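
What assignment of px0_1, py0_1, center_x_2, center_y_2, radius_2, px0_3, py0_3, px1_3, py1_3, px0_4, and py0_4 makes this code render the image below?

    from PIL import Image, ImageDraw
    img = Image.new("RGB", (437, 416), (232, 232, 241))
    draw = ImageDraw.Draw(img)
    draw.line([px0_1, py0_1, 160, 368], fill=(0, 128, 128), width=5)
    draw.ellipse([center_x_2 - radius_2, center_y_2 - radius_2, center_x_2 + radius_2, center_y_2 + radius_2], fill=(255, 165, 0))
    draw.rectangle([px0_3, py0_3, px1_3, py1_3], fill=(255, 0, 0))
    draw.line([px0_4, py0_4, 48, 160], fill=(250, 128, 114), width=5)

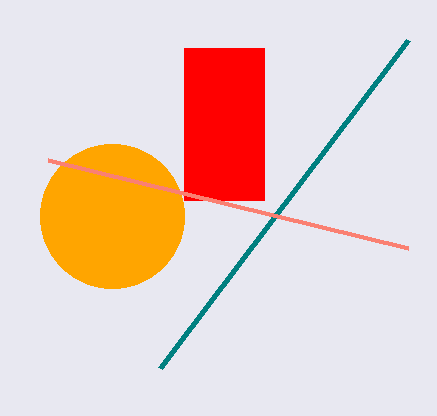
px0_1 = 408
py0_1 = 40
center_x_2 = 112
center_y_2 = 216
radius_2 = 72
px0_3 = 184
py0_3 = 48
px1_3 = 264
py1_3 = 200
px0_4 = 408
py0_4 = 248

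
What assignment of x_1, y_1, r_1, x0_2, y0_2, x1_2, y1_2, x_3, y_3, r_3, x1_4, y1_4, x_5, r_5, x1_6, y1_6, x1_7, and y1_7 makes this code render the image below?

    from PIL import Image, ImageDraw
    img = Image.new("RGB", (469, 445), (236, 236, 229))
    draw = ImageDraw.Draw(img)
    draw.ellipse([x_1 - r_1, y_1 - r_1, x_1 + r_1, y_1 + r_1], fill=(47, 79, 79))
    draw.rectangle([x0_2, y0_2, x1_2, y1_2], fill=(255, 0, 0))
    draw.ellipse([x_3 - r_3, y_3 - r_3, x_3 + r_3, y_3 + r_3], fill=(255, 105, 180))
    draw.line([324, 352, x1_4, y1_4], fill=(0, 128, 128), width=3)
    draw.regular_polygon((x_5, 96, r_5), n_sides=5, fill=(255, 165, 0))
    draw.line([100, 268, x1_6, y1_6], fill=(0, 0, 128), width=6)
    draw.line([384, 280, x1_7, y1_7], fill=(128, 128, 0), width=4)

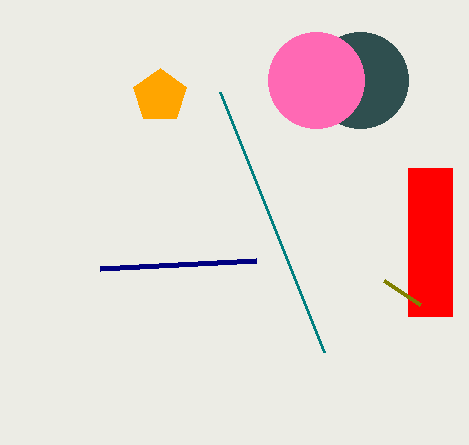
x_1 = 360, y_1 = 80, r_1 = 48, x0_2 = 408, y0_2 = 168, x1_2 = 452, y1_2 = 316, x_3 = 316, y_3 = 80, r_3 = 48, x1_4 = 220, y1_4 = 92, x_5 = 160, r_5 = 28, x1_6 = 256, y1_6 = 260, x1_7 = 420, y1_7 = 304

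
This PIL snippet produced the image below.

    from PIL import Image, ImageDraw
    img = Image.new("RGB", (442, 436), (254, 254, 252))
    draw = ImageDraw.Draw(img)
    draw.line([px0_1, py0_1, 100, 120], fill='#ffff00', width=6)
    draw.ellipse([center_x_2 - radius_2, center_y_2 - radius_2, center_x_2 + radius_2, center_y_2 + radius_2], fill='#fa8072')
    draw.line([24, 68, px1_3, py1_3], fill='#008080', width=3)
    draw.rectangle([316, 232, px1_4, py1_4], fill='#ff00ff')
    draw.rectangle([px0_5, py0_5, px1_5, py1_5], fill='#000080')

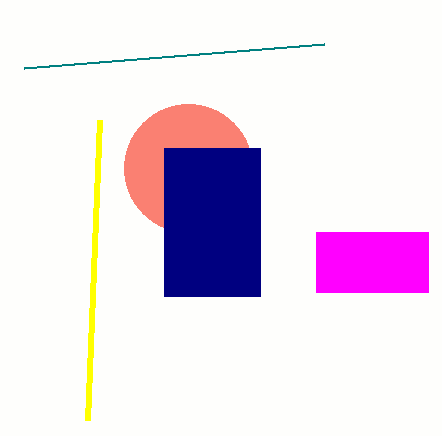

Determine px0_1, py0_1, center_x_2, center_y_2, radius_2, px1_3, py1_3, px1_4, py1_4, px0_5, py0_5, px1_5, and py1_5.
px0_1 = 88, py0_1 = 420, center_x_2 = 188, center_y_2 = 168, radius_2 = 64, px1_3 = 324, py1_3 = 44, px1_4 = 428, py1_4 = 292, px0_5 = 164, py0_5 = 148, px1_5 = 260, py1_5 = 296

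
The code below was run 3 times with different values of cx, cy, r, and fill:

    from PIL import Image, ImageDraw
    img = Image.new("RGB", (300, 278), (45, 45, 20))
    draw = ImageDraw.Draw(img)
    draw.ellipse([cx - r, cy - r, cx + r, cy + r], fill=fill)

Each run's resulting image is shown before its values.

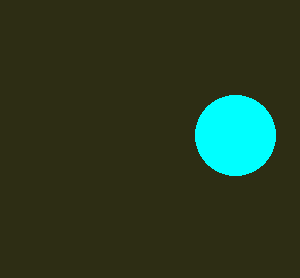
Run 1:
cx = 235, cy = 135, r = 40, fill = 'cyan'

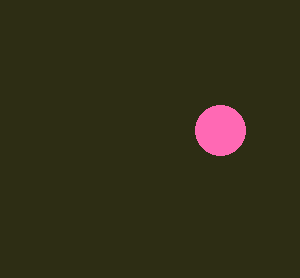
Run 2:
cx = 220; cy = 130; r = 25; fill = 'hotpink'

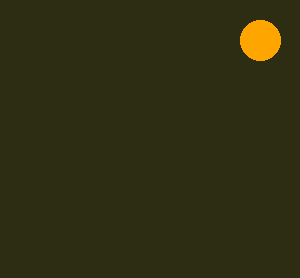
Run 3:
cx = 260
cy = 40
r = 20
fill = 'orange'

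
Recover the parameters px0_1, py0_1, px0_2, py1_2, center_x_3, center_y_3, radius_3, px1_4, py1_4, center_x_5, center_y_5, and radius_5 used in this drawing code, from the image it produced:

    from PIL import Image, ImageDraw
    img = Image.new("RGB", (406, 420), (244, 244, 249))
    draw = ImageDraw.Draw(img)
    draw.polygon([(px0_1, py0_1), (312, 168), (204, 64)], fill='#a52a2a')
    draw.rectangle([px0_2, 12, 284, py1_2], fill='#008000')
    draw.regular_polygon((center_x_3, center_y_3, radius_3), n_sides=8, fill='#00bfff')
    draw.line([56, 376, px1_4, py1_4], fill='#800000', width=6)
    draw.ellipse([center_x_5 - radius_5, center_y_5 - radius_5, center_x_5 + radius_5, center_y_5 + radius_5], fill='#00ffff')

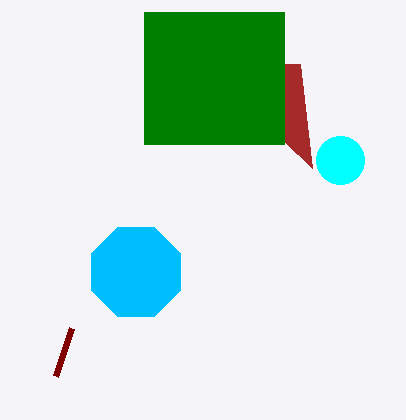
px0_1 = 300
py0_1 = 64
px0_2 = 144
py1_2 = 144
center_x_3 = 136
center_y_3 = 272
radius_3 = 48
px1_4 = 72
py1_4 = 328
center_x_5 = 340
center_y_5 = 160
radius_5 = 24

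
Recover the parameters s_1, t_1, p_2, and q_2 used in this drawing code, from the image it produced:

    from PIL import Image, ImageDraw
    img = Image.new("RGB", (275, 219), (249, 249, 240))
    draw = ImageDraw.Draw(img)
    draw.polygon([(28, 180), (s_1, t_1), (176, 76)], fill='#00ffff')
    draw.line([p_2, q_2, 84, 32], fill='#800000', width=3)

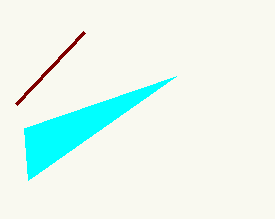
s_1 = 24; t_1 = 128; p_2 = 16; q_2 = 104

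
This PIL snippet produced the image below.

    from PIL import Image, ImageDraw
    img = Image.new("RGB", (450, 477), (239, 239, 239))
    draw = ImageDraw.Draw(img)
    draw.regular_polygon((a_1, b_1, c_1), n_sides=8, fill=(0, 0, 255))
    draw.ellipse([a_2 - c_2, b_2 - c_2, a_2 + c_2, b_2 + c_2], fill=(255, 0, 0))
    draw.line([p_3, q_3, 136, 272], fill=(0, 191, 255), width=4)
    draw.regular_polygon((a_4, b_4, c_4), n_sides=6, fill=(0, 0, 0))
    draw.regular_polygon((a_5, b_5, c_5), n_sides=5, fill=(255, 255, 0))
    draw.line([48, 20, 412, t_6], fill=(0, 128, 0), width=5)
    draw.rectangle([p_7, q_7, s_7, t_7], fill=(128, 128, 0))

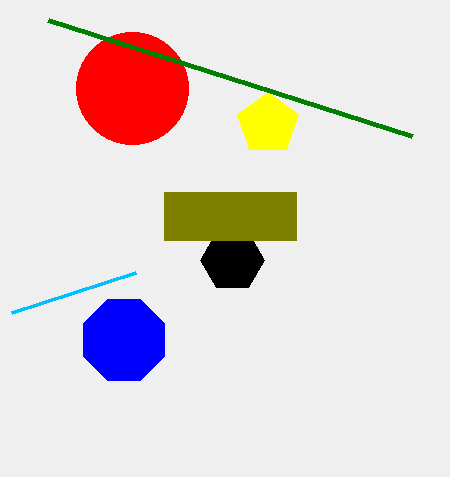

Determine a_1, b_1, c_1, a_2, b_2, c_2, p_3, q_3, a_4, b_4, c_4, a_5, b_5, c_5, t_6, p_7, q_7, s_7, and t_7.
a_1 = 124; b_1 = 340; c_1 = 44; a_2 = 132; b_2 = 88; c_2 = 56; p_3 = 12; q_3 = 312; a_4 = 232; b_4 = 260; c_4 = 32; a_5 = 268; b_5 = 124; c_5 = 32; t_6 = 136; p_7 = 164; q_7 = 192; s_7 = 296; t_7 = 240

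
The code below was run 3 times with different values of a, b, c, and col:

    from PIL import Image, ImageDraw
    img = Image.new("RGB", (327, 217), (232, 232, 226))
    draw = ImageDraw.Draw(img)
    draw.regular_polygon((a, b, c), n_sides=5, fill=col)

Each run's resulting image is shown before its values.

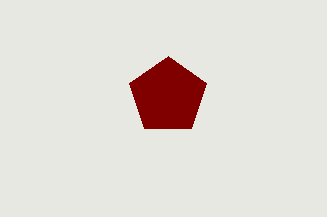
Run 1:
a = 168
b = 96
c = 40
col = 'maroon'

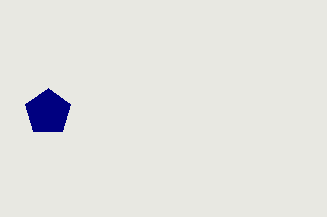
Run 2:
a = 48
b = 112
c = 24
col = 'navy'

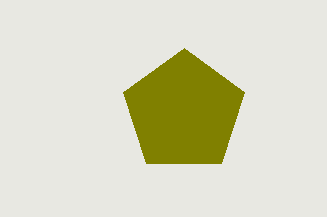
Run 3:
a = 184, b = 112, c = 64, col = 'olive'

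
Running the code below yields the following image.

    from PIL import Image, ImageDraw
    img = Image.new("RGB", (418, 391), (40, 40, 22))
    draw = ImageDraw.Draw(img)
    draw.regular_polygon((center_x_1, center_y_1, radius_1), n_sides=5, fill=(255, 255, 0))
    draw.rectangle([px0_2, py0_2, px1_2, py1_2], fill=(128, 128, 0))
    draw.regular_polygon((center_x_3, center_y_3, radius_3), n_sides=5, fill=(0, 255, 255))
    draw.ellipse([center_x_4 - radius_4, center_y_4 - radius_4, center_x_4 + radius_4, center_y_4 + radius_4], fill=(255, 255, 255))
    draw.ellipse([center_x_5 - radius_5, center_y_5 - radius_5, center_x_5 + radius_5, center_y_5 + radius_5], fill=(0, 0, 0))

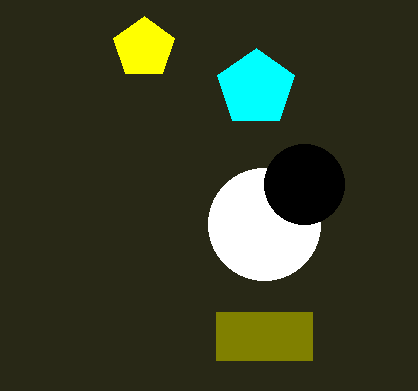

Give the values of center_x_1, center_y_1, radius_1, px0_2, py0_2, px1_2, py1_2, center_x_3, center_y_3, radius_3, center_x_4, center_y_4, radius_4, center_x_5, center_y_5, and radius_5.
center_x_1 = 144, center_y_1 = 48, radius_1 = 32, px0_2 = 216, py0_2 = 312, px1_2 = 312, py1_2 = 360, center_x_3 = 256, center_y_3 = 88, radius_3 = 40, center_x_4 = 264, center_y_4 = 224, radius_4 = 56, center_x_5 = 304, center_y_5 = 184, radius_5 = 40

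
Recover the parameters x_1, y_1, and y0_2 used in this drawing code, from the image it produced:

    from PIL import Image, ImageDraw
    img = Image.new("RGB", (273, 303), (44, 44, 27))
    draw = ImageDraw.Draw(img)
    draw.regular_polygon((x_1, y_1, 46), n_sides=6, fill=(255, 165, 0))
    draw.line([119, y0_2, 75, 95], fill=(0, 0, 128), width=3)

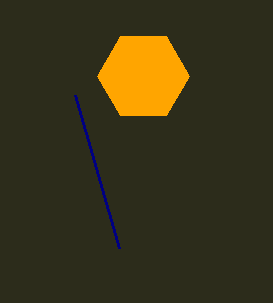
x_1 = 143; y_1 = 76; y0_2 = 248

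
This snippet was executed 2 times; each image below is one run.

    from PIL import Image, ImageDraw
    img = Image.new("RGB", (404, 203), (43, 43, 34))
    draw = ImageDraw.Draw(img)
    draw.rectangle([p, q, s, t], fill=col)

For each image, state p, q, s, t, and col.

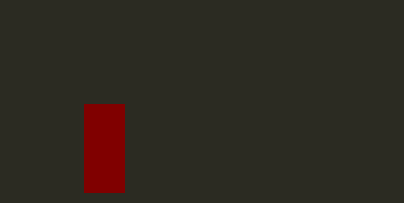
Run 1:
p = 84, q = 104, s = 124, t = 192, col = 'maroon'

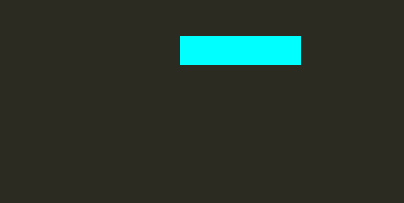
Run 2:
p = 180; q = 36; s = 300; t = 64; col = 'cyan'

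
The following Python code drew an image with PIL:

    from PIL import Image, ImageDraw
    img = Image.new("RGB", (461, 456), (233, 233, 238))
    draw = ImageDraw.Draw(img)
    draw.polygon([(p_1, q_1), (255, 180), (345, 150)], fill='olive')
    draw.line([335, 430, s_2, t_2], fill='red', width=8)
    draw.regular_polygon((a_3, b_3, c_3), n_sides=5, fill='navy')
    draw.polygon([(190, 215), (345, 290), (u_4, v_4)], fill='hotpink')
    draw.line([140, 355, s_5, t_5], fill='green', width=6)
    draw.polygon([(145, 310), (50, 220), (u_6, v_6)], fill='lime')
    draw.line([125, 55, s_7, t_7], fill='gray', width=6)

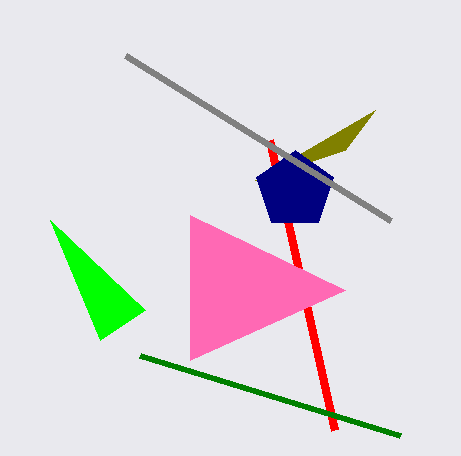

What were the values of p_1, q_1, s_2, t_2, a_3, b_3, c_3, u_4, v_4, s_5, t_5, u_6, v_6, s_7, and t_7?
p_1 = 375
q_1 = 110
s_2 = 270
t_2 = 140
a_3 = 295
b_3 = 190
c_3 = 40
u_4 = 190
v_4 = 360
s_5 = 400
t_5 = 435
u_6 = 100
v_6 = 340
s_7 = 390
t_7 = 220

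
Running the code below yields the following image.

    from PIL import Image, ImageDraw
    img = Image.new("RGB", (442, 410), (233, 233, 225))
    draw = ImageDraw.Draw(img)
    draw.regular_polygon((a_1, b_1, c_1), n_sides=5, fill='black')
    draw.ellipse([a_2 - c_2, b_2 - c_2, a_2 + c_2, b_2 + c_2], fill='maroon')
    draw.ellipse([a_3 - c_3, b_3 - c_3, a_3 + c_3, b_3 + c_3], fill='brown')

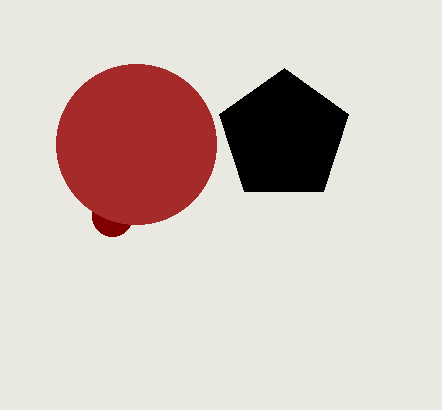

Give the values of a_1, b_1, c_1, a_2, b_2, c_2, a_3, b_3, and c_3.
a_1 = 284; b_1 = 136; c_1 = 68; a_2 = 112; b_2 = 216; c_2 = 20; a_3 = 136; b_3 = 144; c_3 = 80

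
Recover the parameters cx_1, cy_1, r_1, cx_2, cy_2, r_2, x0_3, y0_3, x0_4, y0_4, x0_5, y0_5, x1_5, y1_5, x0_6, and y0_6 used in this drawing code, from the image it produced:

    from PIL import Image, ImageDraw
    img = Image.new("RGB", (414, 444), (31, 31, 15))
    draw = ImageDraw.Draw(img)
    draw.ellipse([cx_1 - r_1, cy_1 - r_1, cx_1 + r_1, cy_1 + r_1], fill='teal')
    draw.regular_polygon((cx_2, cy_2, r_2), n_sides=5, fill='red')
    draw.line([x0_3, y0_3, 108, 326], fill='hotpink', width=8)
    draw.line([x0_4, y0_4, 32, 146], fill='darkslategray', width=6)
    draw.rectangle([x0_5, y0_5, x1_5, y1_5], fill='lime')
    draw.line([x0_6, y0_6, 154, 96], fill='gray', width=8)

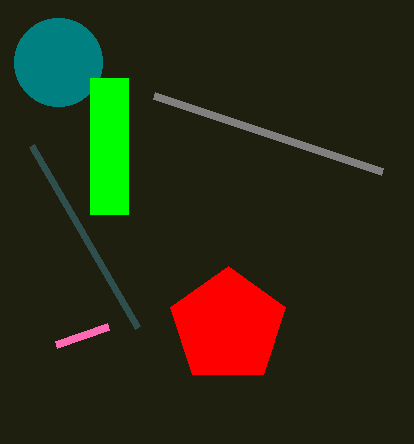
cx_1 = 58; cy_1 = 62; r_1 = 44; cx_2 = 228; cy_2 = 326; r_2 = 60; x0_3 = 56; y0_3 = 344; x0_4 = 138; y0_4 = 328; x0_5 = 90; y0_5 = 78; x1_5 = 128; y1_5 = 214; x0_6 = 382; y0_6 = 172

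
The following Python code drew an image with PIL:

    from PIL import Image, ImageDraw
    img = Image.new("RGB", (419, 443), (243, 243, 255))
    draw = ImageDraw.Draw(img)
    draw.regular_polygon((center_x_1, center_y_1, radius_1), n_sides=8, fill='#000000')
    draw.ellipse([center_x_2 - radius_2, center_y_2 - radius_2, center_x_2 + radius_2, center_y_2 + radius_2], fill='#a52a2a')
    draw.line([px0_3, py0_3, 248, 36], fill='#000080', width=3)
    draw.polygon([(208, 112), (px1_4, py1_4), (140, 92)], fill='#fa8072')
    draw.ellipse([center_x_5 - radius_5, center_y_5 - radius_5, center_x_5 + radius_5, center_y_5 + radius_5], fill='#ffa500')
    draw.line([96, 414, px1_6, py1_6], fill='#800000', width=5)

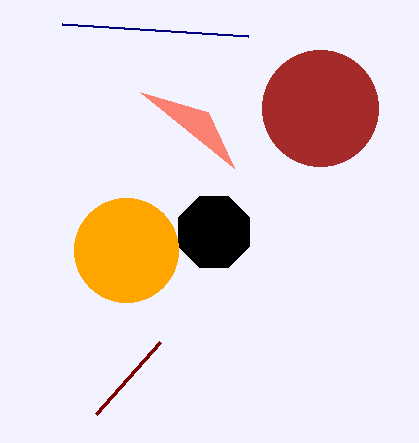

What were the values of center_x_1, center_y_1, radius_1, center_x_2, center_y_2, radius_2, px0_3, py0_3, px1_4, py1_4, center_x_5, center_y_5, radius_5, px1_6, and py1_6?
center_x_1 = 214
center_y_1 = 232
radius_1 = 38
center_x_2 = 320
center_y_2 = 108
radius_2 = 58
px0_3 = 62
py0_3 = 24
px1_4 = 234
py1_4 = 168
center_x_5 = 126
center_y_5 = 250
radius_5 = 52
px1_6 = 160
py1_6 = 342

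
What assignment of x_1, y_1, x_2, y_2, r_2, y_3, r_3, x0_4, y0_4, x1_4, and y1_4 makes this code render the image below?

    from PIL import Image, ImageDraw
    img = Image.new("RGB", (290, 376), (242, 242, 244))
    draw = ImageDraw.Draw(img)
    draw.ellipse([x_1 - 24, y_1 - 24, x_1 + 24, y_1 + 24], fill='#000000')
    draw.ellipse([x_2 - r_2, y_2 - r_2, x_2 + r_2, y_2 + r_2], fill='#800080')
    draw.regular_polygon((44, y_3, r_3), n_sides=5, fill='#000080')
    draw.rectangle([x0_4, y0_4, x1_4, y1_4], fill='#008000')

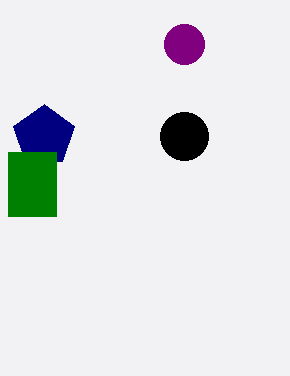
x_1 = 184, y_1 = 136, x_2 = 184, y_2 = 44, r_2 = 20, y_3 = 136, r_3 = 32, x0_4 = 8, y0_4 = 152, x1_4 = 56, y1_4 = 216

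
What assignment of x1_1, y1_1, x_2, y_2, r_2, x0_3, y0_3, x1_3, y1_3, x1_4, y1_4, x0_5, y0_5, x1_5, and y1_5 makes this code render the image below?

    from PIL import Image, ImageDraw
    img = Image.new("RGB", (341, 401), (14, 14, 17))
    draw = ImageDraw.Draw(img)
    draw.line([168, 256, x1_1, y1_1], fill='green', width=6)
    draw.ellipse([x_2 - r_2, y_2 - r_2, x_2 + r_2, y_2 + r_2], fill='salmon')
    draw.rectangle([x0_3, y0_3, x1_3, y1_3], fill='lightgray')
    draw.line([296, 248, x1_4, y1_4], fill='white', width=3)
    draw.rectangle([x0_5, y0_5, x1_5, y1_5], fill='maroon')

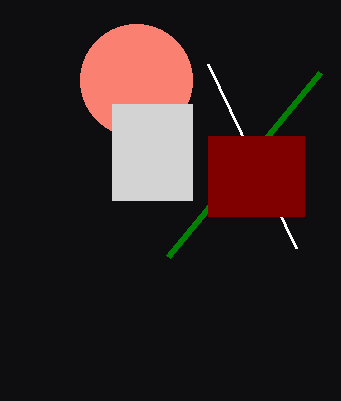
x1_1 = 320; y1_1 = 72; x_2 = 136; y_2 = 80; r_2 = 56; x0_3 = 112; y0_3 = 104; x1_3 = 192; y1_3 = 200; x1_4 = 208; y1_4 = 64; x0_5 = 208; y0_5 = 136; x1_5 = 304; y1_5 = 216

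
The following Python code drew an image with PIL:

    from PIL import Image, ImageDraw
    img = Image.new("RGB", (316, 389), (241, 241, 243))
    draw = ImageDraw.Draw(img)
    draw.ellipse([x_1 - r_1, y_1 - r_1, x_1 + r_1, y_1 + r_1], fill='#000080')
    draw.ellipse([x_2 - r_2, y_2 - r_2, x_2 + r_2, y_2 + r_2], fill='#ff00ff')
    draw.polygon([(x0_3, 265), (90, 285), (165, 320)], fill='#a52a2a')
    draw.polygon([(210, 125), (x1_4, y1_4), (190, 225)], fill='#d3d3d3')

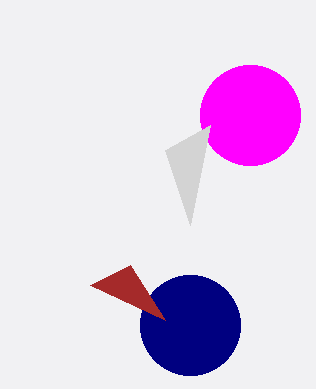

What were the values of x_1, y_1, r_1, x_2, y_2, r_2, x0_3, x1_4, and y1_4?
x_1 = 190
y_1 = 325
r_1 = 50
x_2 = 250
y_2 = 115
r_2 = 50
x0_3 = 130
x1_4 = 165
y1_4 = 150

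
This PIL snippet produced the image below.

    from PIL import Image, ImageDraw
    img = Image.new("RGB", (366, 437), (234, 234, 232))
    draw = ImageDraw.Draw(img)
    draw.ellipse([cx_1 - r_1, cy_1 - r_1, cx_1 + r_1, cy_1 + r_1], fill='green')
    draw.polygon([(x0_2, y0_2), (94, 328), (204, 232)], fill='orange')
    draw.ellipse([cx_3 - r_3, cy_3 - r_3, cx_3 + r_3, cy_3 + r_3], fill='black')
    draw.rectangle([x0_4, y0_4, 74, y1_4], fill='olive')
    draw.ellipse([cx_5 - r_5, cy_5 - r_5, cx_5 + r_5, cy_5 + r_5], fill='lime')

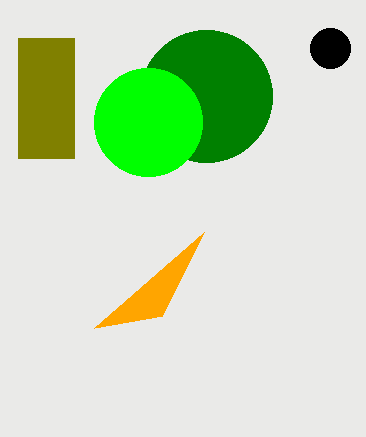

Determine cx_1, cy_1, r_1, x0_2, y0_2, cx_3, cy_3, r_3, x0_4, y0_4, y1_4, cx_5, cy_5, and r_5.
cx_1 = 206
cy_1 = 96
r_1 = 66
x0_2 = 162
y0_2 = 316
cx_3 = 330
cy_3 = 48
r_3 = 20
x0_4 = 18
y0_4 = 38
y1_4 = 158
cx_5 = 148
cy_5 = 122
r_5 = 54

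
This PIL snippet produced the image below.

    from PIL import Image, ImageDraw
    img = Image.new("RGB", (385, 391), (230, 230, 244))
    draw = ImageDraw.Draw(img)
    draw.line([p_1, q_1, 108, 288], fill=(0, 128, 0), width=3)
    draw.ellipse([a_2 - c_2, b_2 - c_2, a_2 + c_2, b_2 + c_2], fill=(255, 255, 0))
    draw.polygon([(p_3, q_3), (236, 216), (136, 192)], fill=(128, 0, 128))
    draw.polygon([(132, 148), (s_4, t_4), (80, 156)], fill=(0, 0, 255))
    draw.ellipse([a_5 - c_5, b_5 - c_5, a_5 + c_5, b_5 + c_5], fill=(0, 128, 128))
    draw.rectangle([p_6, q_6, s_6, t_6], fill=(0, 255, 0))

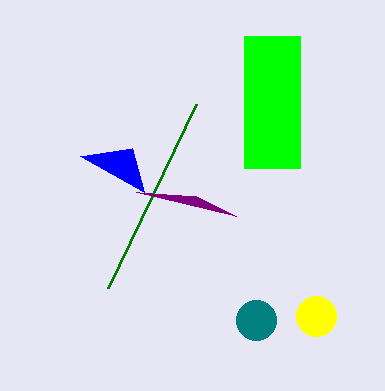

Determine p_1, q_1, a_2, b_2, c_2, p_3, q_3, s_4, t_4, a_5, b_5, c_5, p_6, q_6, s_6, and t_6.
p_1 = 196, q_1 = 104, a_2 = 316, b_2 = 316, c_2 = 20, p_3 = 196, q_3 = 196, s_4 = 144, t_4 = 192, a_5 = 256, b_5 = 320, c_5 = 20, p_6 = 244, q_6 = 36, s_6 = 300, t_6 = 168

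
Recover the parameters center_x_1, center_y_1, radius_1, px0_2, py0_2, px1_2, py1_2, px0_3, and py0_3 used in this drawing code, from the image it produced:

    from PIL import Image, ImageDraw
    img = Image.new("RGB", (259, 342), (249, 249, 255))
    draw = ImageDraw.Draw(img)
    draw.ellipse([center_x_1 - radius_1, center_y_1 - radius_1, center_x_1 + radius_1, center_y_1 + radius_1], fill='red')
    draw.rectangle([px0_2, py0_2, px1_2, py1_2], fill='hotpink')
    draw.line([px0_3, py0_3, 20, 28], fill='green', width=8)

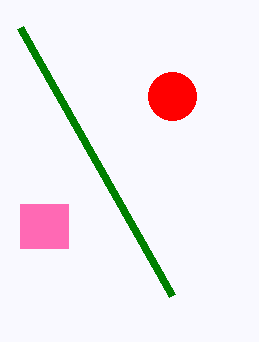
center_x_1 = 172; center_y_1 = 96; radius_1 = 24; px0_2 = 20; py0_2 = 204; px1_2 = 68; py1_2 = 248; px0_3 = 172; py0_3 = 296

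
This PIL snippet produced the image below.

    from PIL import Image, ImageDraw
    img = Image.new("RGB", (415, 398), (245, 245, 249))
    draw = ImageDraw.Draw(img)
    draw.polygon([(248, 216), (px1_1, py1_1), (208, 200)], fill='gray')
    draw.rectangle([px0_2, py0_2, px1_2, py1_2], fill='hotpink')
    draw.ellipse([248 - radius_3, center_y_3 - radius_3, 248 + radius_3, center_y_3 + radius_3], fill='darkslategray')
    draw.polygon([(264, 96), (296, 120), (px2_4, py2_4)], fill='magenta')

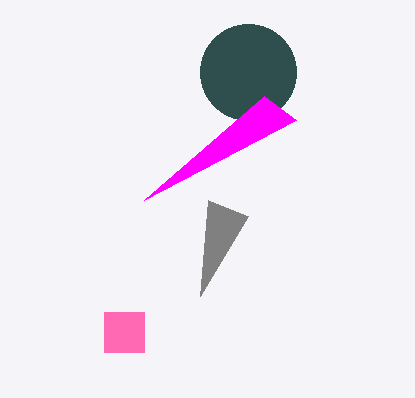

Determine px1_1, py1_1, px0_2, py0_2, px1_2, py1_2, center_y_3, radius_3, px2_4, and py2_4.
px1_1 = 200
py1_1 = 296
px0_2 = 104
py0_2 = 312
px1_2 = 144
py1_2 = 352
center_y_3 = 72
radius_3 = 48
px2_4 = 144
py2_4 = 200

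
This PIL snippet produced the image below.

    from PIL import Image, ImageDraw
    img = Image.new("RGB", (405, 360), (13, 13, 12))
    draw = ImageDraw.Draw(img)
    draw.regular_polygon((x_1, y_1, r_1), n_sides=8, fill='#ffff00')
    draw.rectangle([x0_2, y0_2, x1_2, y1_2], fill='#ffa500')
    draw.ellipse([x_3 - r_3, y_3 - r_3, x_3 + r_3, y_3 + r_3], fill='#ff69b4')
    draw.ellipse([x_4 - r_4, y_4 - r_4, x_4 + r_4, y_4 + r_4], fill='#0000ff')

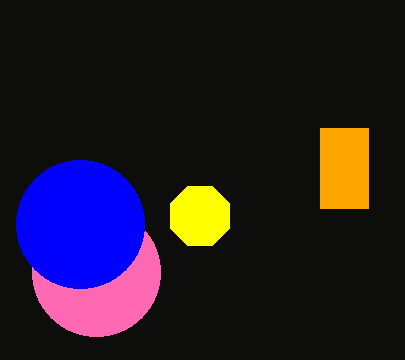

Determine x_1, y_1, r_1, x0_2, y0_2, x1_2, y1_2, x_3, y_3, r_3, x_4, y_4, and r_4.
x_1 = 200
y_1 = 216
r_1 = 32
x0_2 = 320
y0_2 = 128
x1_2 = 368
y1_2 = 208
x_3 = 96
y_3 = 272
r_3 = 64
x_4 = 80
y_4 = 224
r_4 = 64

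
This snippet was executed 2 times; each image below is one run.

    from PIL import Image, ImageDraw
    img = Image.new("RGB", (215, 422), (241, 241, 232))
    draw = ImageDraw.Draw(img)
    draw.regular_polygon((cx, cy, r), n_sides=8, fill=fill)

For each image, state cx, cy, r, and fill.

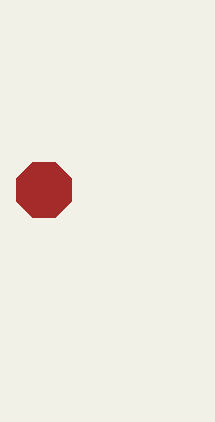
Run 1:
cx = 44, cy = 190, r = 30, fill = 'brown'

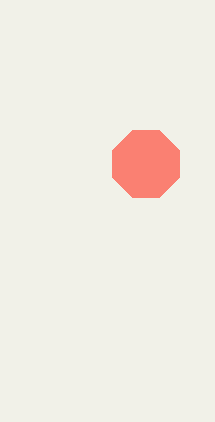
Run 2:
cx = 146
cy = 164
r = 36
fill = 'salmon'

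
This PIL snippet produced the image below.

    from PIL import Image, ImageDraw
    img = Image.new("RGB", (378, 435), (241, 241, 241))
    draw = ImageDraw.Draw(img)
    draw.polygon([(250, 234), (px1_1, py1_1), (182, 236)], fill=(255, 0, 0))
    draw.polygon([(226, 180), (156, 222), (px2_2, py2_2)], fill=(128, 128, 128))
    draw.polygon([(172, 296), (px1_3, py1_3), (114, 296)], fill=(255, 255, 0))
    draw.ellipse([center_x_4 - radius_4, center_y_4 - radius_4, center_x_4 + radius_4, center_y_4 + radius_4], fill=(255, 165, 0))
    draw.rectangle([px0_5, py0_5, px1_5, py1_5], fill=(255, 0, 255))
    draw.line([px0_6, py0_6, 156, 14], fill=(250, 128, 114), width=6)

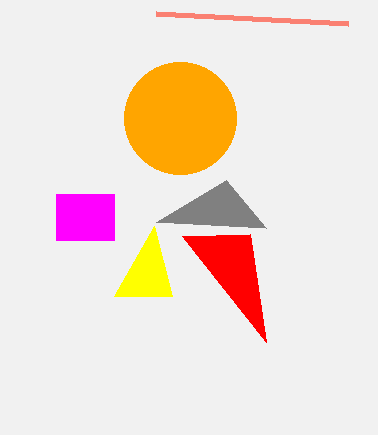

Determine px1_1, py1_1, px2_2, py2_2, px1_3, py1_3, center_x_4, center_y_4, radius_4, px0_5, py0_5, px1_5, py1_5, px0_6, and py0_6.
px1_1 = 266, py1_1 = 342, px2_2 = 266, py2_2 = 228, px1_3 = 154, py1_3 = 226, center_x_4 = 180, center_y_4 = 118, radius_4 = 56, px0_5 = 56, py0_5 = 194, px1_5 = 114, py1_5 = 240, px0_6 = 348, py0_6 = 24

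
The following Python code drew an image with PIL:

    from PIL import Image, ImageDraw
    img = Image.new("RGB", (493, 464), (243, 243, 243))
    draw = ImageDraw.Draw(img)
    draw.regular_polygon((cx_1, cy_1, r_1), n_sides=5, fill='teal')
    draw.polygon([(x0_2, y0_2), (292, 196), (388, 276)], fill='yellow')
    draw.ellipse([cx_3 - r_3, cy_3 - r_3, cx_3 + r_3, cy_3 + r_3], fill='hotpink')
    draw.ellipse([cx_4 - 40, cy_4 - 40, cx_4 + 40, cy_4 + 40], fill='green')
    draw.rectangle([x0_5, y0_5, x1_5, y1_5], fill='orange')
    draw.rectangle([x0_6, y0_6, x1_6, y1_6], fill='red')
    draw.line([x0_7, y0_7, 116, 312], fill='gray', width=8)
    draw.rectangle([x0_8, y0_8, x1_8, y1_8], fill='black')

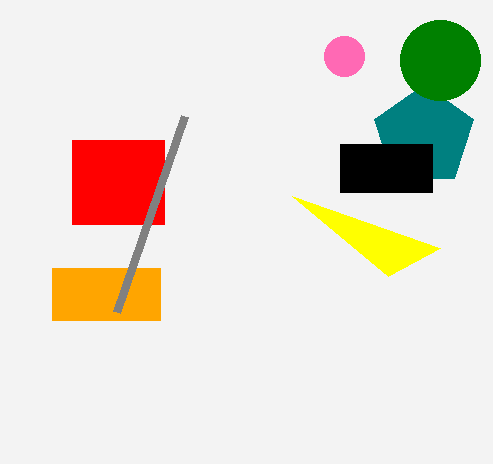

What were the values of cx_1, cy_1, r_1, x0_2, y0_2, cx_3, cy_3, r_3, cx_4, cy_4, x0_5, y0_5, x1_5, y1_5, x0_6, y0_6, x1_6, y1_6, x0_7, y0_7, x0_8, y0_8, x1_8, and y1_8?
cx_1 = 424; cy_1 = 136; r_1 = 52; x0_2 = 440; y0_2 = 248; cx_3 = 344; cy_3 = 56; r_3 = 20; cx_4 = 440; cy_4 = 60; x0_5 = 52; y0_5 = 268; x1_5 = 160; y1_5 = 320; x0_6 = 72; y0_6 = 140; x1_6 = 164; y1_6 = 224; x0_7 = 184; y0_7 = 116; x0_8 = 340; y0_8 = 144; x1_8 = 432; y1_8 = 192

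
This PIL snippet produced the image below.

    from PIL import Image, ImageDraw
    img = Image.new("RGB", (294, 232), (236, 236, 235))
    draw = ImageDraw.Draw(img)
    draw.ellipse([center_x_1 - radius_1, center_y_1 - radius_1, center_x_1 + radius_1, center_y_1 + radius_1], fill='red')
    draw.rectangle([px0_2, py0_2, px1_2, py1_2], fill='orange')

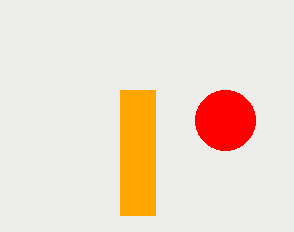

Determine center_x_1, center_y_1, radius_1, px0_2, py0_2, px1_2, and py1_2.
center_x_1 = 225
center_y_1 = 120
radius_1 = 30
px0_2 = 120
py0_2 = 90
px1_2 = 155
py1_2 = 215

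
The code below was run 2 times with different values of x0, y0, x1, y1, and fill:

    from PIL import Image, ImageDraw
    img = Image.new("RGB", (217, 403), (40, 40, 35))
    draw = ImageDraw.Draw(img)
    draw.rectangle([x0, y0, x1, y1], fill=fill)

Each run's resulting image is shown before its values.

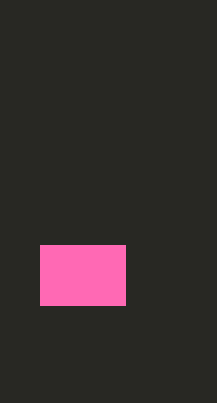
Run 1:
x0 = 40, y0 = 245, x1 = 125, y1 = 305, fill = 'hotpink'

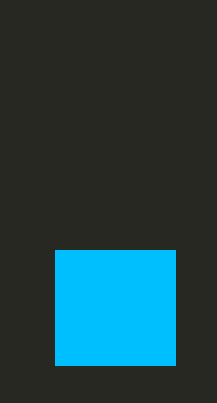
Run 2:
x0 = 55
y0 = 250
x1 = 175
y1 = 365
fill = 'deepskyblue'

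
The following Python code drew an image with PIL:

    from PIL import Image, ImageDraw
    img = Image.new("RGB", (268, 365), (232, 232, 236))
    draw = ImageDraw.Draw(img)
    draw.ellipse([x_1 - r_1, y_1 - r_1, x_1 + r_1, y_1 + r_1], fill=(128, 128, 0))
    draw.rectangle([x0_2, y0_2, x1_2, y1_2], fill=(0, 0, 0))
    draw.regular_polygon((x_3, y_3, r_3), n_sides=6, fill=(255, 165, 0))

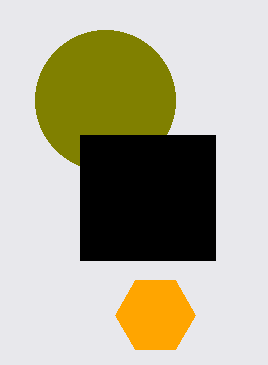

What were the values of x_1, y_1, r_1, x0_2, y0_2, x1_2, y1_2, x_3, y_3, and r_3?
x_1 = 105
y_1 = 100
r_1 = 70
x0_2 = 80
y0_2 = 135
x1_2 = 215
y1_2 = 260
x_3 = 155
y_3 = 315
r_3 = 40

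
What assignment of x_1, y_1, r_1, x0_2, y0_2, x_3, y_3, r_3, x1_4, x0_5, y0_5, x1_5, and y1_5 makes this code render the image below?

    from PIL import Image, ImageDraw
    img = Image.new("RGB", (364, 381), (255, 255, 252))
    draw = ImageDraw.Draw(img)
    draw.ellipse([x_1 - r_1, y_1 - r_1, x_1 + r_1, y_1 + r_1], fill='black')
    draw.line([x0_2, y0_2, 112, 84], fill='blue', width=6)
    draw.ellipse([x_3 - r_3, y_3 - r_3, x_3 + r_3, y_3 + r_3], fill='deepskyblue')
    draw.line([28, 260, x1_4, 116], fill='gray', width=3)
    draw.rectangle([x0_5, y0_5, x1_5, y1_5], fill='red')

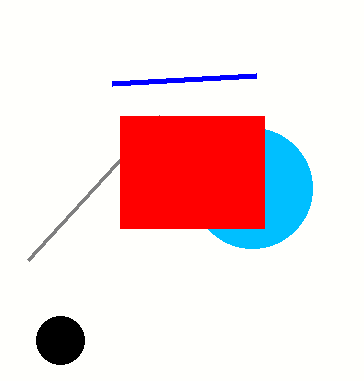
x_1 = 60, y_1 = 340, r_1 = 24, x0_2 = 256, y0_2 = 76, x_3 = 252, y_3 = 188, r_3 = 60, x1_4 = 160, x0_5 = 120, y0_5 = 116, x1_5 = 264, y1_5 = 228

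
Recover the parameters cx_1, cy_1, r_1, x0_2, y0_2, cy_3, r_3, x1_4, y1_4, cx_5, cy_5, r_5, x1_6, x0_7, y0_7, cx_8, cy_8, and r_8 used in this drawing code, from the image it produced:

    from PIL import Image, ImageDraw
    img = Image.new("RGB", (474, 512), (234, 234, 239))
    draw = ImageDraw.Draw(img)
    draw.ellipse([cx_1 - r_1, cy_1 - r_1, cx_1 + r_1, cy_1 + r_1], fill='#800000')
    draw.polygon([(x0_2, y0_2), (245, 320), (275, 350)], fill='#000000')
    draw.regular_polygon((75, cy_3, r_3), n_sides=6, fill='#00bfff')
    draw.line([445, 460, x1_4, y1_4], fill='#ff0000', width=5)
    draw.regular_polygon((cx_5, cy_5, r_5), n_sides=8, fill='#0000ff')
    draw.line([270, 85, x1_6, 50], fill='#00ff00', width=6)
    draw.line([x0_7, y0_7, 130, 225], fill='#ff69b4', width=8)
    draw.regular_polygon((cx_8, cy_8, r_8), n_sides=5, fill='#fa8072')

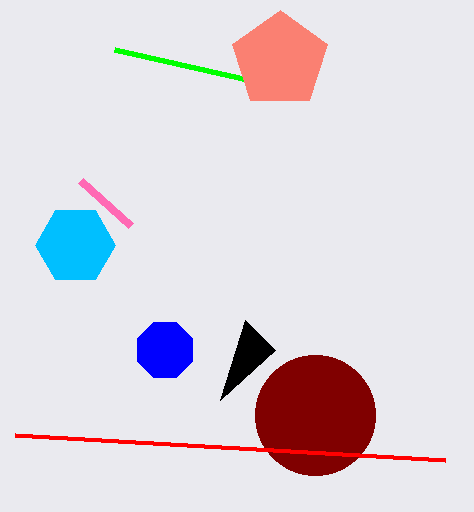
cx_1 = 315, cy_1 = 415, r_1 = 60, x0_2 = 220, y0_2 = 400, cy_3 = 245, r_3 = 40, x1_4 = 15, y1_4 = 435, cx_5 = 165, cy_5 = 350, r_5 = 30, x1_6 = 115, x0_7 = 80, y0_7 = 180, cx_8 = 280, cy_8 = 60, r_8 = 50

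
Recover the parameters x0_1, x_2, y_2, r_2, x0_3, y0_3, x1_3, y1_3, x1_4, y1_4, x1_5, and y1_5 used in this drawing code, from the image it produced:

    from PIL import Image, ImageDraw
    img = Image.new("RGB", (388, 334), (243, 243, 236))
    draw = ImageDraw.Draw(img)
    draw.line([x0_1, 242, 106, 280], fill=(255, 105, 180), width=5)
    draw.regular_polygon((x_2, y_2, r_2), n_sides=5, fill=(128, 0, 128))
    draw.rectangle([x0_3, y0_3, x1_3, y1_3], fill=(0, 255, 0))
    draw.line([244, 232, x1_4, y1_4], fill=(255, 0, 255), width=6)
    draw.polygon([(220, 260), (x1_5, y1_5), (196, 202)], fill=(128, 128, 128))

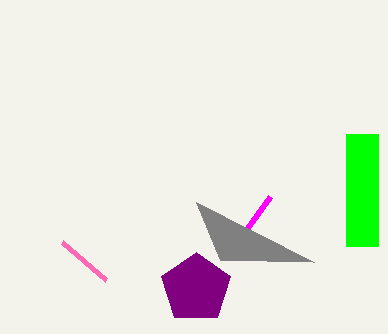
x0_1 = 62
x_2 = 196
y_2 = 288
r_2 = 36
x0_3 = 346
y0_3 = 134
x1_3 = 378
y1_3 = 246
x1_4 = 270
y1_4 = 196
x1_5 = 314
y1_5 = 262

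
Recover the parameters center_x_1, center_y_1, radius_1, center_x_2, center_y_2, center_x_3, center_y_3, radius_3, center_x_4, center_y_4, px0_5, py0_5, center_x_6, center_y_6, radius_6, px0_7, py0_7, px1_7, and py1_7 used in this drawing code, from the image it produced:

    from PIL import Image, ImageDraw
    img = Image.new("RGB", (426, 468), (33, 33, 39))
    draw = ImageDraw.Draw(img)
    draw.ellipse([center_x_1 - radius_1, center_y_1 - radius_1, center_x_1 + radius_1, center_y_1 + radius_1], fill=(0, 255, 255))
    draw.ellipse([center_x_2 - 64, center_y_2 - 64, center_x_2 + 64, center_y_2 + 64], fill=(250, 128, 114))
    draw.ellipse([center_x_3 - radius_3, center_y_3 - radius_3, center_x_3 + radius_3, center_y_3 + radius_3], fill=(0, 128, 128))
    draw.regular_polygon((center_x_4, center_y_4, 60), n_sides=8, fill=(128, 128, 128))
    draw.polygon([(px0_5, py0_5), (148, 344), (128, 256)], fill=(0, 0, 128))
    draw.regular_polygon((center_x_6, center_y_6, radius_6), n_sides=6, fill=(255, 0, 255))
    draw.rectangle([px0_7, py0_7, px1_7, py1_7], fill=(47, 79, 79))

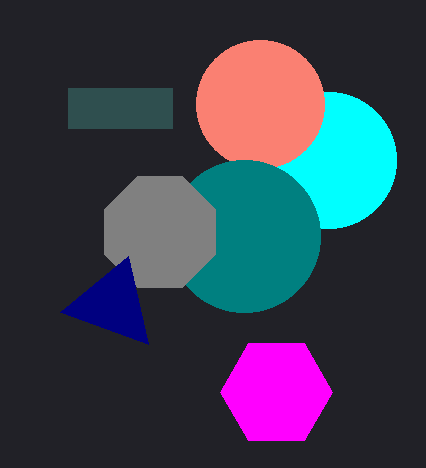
center_x_1 = 328
center_y_1 = 160
radius_1 = 68
center_x_2 = 260
center_y_2 = 104
center_x_3 = 244
center_y_3 = 236
radius_3 = 76
center_x_4 = 160
center_y_4 = 232
px0_5 = 60
py0_5 = 312
center_x_6 = 276
center_y_6 = 392
radius_6 = 56
px0_7 = 68
py0_7 = 88
px1_7 = 172
py1_7 = 128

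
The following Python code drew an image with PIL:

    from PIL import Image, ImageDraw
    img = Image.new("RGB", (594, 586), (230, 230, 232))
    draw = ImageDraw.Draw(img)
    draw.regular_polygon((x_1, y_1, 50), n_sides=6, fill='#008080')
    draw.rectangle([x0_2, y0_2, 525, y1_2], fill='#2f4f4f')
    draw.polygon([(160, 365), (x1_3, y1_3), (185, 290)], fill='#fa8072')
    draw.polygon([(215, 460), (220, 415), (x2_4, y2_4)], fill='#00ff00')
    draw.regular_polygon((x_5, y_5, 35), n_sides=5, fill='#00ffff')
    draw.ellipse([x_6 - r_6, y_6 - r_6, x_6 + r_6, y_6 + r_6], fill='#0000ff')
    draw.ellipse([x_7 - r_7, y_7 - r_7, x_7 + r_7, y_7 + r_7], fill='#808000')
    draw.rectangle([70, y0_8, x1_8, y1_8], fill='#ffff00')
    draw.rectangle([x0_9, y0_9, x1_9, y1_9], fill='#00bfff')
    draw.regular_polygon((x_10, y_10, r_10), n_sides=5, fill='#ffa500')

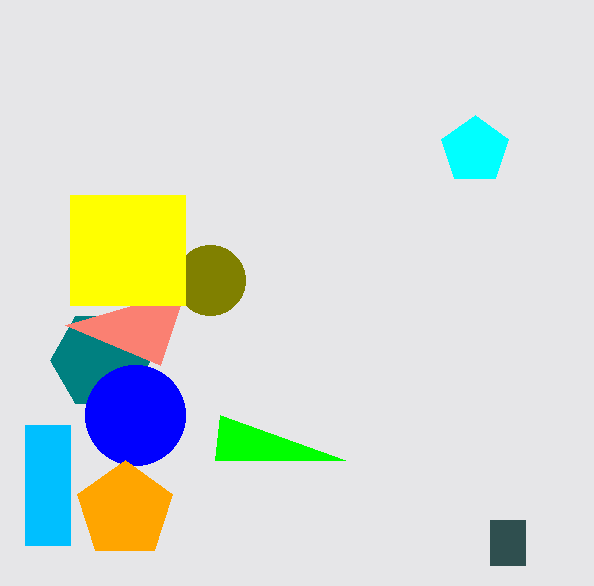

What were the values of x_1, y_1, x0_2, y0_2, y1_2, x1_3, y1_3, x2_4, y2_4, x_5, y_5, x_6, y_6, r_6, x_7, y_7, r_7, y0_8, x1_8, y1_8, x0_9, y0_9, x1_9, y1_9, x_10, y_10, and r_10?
x_1 = 100
y_1 = 360
x0_2 = 490
y0_2 = 520
y1_2 = 565
x1_3 = 65
y1_3 = 325
x2_4 = 345
y2_4 = 460
x_5 = 475
y_5 = 150
x_6 = 135
y_6 = 415
r_6 = 50
x_7 = 210
y_7 = 280
r_7 = 35
y0_8 = 195
x1_8 = 185
y1_8 = 305
x0_9 = 25
y0_9 = 425
x1_9 = 70
y1_9 = 545
x_10 = 125
y_10 = 510
r_10 = 50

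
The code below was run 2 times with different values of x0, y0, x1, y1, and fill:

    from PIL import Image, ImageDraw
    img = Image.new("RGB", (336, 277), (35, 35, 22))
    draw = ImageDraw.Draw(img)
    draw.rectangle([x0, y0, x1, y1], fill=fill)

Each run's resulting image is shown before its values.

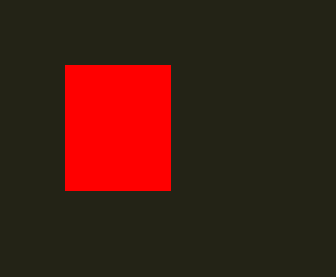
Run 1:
x0 = 65, y0 = 65, x1 = 170, y1 = 190, fill = 'red'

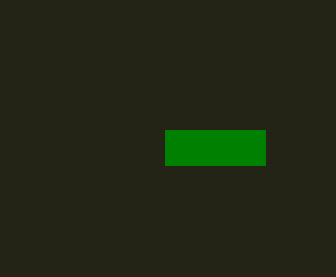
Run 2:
x0 = 165; y0 = 130; x1 = 265; y1 = 165; fill = 'green'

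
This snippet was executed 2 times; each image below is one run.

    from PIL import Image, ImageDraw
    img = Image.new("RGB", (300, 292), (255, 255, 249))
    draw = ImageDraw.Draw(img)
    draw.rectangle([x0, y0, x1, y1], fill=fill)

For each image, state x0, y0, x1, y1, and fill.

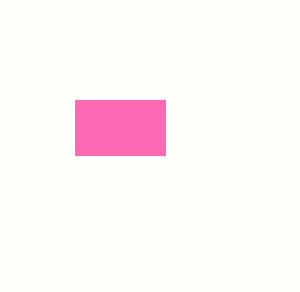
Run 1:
x0 = 75; y0 = 100; x1 = 165; y1 = 155; fill = 'hotpink'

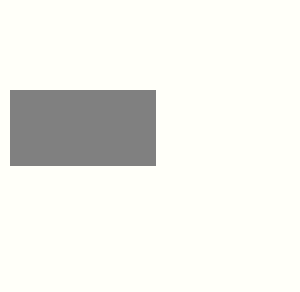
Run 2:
x0 = 10
y0 = 90
x1 = 155
y1 = 165
fill = 'gray'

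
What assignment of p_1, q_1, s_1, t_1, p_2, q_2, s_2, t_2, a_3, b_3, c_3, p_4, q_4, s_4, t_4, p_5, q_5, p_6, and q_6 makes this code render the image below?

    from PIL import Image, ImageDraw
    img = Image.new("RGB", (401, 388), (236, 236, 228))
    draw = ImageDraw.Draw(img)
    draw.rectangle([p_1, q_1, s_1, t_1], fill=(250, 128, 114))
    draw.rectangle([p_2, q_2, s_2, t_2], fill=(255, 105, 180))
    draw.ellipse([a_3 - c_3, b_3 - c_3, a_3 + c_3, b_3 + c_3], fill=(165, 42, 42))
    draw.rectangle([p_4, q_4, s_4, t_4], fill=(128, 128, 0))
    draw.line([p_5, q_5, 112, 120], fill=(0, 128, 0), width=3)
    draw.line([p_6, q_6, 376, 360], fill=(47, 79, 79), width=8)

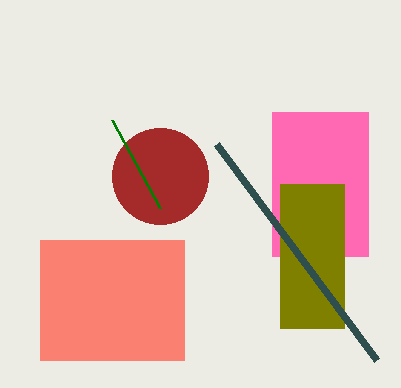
p_1 = 40; q_1 = 240; s_1 = 184; t_1 = 360; p_2 = 272; q_2 = 112; s_2 = 368; t_2 = 256; a_3 = 160; b_3 = 176; c_3 = 48; p_4 = 280; q_4 = 184; s_4 = 344; t_4 = 328; p_5 = 160; q_5 = 208; p_6 = 216; q_6 = 144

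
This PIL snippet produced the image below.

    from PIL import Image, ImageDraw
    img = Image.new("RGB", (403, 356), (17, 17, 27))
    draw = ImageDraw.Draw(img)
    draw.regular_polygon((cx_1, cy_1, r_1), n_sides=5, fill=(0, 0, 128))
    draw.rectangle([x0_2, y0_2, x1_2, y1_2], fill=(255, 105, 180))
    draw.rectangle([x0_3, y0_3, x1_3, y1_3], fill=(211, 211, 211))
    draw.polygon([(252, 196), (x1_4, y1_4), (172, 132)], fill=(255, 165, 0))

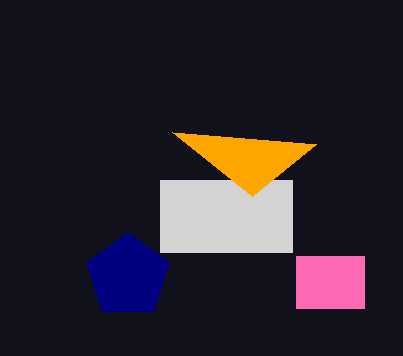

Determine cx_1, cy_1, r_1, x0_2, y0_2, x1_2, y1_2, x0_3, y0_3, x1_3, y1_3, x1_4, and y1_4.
cx_1 = 128; cy_1 = 276; r_1 = 44; x0_2 = 296; y0_2 = 256; x1_2 = 364; y1_2 = 308; x0_3 = 160; y0_3 = 180; x1_3 = 292; y1_3 = 252; x1_4 = 316; y1_4 = 144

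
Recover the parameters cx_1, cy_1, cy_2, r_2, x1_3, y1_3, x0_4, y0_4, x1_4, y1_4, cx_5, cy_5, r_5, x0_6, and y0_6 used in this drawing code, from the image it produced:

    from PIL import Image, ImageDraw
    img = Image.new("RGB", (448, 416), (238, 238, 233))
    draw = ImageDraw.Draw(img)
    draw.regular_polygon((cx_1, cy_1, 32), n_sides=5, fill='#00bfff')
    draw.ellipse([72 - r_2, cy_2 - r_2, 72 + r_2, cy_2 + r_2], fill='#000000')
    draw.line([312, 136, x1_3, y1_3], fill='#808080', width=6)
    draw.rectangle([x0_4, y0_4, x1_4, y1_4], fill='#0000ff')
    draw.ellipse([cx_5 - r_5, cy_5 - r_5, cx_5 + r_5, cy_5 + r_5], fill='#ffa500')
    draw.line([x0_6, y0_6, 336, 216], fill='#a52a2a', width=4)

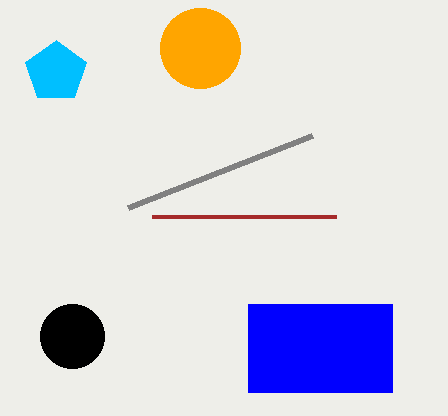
cx_1 = 56
cy_1 = 72
cy_2 = 336
r_2 = 32
x1_3 = 128
y1_3 = 208
x0_4 = 248
y0_4 = 304
x1_4 = 392
y1_4 = 392
cx_5 = 200
cy_5 = 48
r_5 = 40
x0_6 = 152
y0_6 = 216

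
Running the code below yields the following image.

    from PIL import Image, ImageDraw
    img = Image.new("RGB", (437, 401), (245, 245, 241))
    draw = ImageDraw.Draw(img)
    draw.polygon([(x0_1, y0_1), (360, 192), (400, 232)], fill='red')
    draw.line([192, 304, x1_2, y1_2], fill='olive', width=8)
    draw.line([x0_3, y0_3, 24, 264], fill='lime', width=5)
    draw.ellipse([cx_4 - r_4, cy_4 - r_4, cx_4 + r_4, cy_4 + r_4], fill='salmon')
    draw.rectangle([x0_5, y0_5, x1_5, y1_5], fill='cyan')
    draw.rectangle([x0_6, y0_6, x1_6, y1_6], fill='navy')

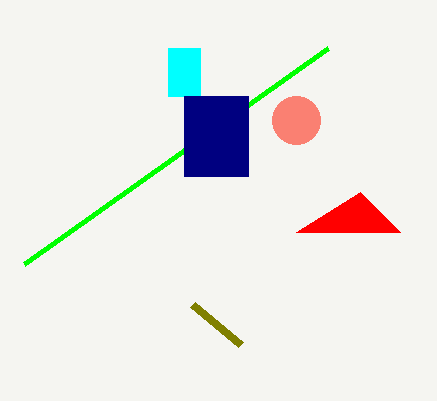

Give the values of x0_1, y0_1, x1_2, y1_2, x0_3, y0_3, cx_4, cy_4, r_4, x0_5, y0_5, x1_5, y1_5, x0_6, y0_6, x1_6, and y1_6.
x0_1 = 296, y0_1 = 232, x1_2 = 240, y1_2 = 344, x0_3 = 328, y0_3 = 48, cx_4 = 296, cy_4 = 120, r_4 = 24, x0_5 = 168, y0_5 = 48, x1_5 = 200, y1_5 = 96, x0_6 = 184, y0_6 = 96, x1_6 = 248, y1_6 = 176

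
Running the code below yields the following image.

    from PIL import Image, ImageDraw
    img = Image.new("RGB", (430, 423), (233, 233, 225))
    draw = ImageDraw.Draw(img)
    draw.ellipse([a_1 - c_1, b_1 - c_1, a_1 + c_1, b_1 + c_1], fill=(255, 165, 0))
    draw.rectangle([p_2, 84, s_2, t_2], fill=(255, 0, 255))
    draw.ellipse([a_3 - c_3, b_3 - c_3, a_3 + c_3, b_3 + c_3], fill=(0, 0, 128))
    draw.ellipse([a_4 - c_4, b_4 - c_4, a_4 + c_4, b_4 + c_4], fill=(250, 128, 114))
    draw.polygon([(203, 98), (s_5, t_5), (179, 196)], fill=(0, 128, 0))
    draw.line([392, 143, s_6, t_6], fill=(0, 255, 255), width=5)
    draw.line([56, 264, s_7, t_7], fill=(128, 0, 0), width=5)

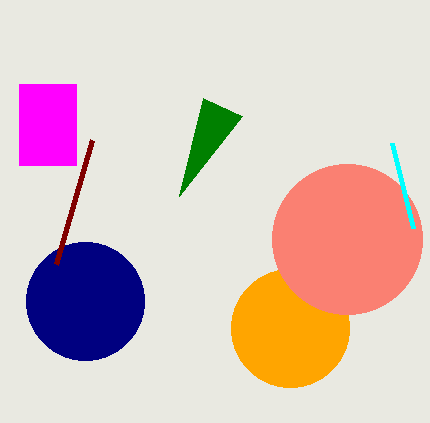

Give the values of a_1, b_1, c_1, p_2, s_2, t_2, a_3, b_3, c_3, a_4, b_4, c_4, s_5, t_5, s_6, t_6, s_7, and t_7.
a_1 = 290; b_1 = 328; c_1 = 59; p_2 = 19; s_2 = 76; t_2 = 165; a_3 = 85; b_3 = 301; c_3 = 59; a_4 = 347; b_4 = 239; c_4 = 75; s_5 = 242; t_5 = 116; s_6 = 413; t_6 = 228; s_7 = 92; t_7 = 140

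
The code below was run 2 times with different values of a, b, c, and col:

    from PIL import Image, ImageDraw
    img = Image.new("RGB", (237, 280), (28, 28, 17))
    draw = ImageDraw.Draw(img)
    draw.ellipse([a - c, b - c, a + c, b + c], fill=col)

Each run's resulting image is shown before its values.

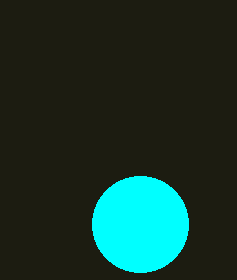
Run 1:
a = 140
b = 224
c = 48
col = 'cyan'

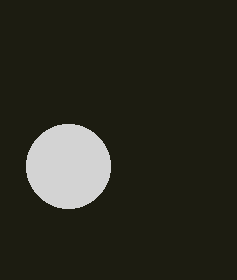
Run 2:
a = 68
b = 166
c = 42
col = 'lightgray'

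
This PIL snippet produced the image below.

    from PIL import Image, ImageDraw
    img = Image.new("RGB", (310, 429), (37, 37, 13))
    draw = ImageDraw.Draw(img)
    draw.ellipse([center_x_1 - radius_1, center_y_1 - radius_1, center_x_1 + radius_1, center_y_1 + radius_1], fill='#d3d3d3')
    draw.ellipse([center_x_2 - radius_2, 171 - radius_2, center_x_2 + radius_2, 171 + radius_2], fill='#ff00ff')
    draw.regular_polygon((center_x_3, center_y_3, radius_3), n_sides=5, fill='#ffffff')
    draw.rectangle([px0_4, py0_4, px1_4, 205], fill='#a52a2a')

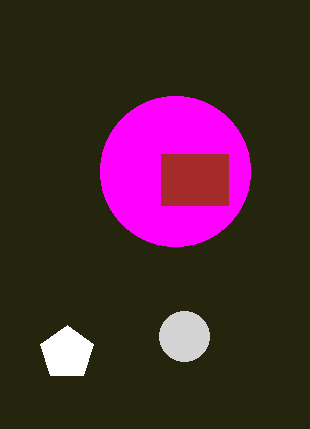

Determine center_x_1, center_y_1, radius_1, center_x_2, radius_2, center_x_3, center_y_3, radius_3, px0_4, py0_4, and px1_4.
center_x_1 = 184; center_y_1 = 336; radius_1 = 25; center_x_2 = 175; radius_2 = 75; center_x_3 = 67; center_y_3 = 353; radius_3 = 28; px0_4 = 161; py0_4 = 154; px1_4 = 228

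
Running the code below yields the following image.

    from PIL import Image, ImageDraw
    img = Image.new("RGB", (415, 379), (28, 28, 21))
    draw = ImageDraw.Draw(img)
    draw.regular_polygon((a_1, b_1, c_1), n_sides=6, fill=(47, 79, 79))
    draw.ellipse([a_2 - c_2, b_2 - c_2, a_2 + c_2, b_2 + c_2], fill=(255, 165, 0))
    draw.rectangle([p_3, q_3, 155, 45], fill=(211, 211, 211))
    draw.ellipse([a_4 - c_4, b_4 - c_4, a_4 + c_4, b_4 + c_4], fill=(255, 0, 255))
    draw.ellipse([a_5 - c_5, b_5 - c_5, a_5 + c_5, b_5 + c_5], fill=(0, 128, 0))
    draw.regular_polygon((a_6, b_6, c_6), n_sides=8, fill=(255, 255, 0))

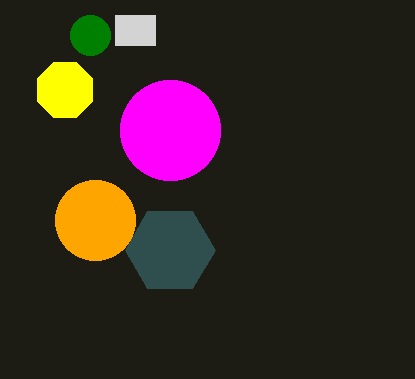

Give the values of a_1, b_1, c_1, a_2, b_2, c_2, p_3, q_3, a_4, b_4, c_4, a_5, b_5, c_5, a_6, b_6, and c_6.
a_1 = 170
b_1 = 250
c_1 = 45
a_2 = 95
b_2 = 220
c_2 = 40
p_3 = 115
q_3 = 15
a_4 = 170
b_4 = 130
c_4 = 50
a_5 = 90
b_5 = 35
c_5 = 20
a_6 = 65
b_6 = 90
c_6 = 30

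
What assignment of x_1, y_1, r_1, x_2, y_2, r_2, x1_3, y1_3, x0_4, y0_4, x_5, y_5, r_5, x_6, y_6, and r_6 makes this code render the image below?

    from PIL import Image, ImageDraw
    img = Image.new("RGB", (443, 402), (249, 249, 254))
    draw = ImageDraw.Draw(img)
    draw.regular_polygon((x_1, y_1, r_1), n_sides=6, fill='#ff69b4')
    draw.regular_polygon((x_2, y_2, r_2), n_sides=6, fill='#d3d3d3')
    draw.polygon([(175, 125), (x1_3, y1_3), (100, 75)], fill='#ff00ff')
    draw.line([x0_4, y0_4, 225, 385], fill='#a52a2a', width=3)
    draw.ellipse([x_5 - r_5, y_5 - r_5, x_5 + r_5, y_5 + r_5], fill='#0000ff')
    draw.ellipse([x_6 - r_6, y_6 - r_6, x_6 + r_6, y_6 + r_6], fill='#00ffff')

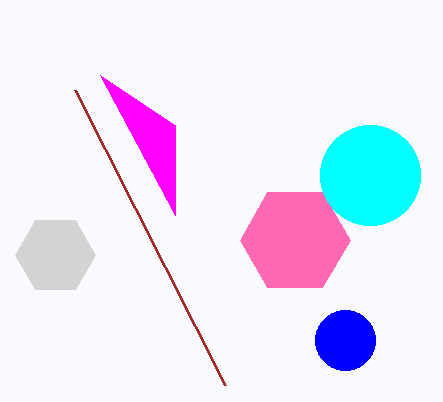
x_1 = 295; y_1 = 240; r_1 = 55; x_2 = 55; y_2 = 255; r_2 = 40; x1_3 = 175; y1_3 = 215; x0_4 = 75; y0_4 = 90; x_5 = 345; y_5 = 340; r_5 = 30; x_6 = 370; y_6 = 175; r_6 = 50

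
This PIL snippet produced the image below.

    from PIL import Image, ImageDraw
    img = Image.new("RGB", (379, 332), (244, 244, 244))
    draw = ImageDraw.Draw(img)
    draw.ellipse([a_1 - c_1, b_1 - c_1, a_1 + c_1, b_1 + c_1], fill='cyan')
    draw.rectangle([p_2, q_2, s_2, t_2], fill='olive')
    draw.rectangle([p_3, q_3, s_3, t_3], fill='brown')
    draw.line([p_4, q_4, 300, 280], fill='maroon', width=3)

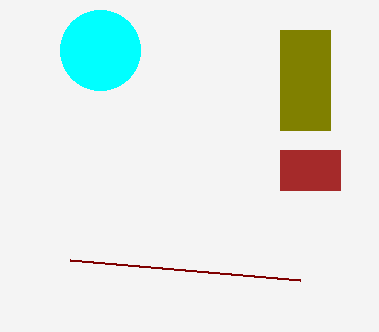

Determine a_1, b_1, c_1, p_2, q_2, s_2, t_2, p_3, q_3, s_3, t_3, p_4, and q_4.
a_1 = 100
b_1 = 50
c_1 = 40
p_2 = 280
q_2 = 30
s_2 = 330
t_2 = 130
p_3 = 280
q_3 = 150
s_3 = 340
t_3 = 190
p_4 = 70
q_4 = 260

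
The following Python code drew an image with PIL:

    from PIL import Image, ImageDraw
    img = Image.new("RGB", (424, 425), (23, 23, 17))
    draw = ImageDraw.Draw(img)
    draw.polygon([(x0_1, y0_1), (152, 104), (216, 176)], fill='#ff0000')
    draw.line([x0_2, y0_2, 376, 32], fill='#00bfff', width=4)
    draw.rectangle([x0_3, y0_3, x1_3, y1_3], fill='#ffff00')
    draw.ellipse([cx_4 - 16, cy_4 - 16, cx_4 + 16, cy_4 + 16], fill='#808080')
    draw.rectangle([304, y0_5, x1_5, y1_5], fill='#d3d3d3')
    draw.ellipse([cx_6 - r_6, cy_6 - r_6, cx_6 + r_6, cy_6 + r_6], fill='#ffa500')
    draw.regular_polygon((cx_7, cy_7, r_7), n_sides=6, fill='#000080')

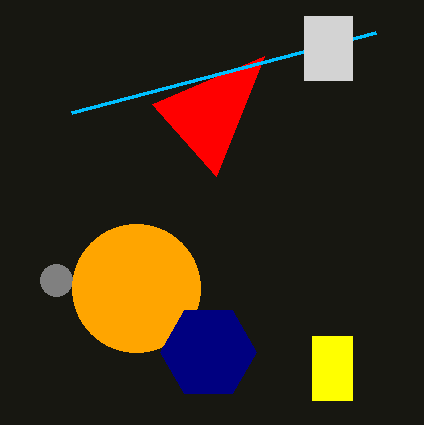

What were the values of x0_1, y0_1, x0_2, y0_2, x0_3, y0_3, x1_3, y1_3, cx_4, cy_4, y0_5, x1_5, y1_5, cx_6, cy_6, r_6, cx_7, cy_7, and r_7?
x0_1 = 264, y0_1 = 56, x0_2 = 72, y0_2 = 112, x0_3 = 312, y0_3 = 336, x1_3 = 352, y1_3 = 400, cx_4 = 56, cy_4 = 280, y0_5 = 16, x1_5 = 352, y1_5 = 80, cx_6 = 136, cy_6 = 288, r_6 = 64, cx_7 = 208, cy_7 = 352, r_7 = 48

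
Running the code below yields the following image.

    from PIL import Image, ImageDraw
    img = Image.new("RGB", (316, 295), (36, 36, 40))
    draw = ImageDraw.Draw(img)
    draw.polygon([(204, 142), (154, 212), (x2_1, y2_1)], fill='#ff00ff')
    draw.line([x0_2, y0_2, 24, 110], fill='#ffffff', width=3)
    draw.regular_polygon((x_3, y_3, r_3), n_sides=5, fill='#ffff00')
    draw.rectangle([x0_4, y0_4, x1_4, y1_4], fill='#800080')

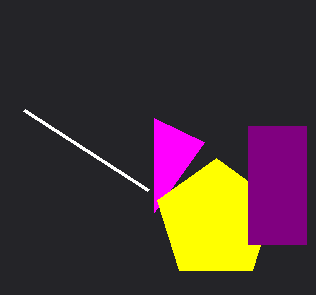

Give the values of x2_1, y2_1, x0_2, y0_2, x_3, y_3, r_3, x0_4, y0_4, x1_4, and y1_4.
x2_1 = 154; y2_1 = 118; x0_2 = 148; y0_2 = 190; x_3 = 216; y_3 = 220; r_3 = 62; x0_4 = 248; y0_4 = 126; x1_4 = 306; y1_4 = 244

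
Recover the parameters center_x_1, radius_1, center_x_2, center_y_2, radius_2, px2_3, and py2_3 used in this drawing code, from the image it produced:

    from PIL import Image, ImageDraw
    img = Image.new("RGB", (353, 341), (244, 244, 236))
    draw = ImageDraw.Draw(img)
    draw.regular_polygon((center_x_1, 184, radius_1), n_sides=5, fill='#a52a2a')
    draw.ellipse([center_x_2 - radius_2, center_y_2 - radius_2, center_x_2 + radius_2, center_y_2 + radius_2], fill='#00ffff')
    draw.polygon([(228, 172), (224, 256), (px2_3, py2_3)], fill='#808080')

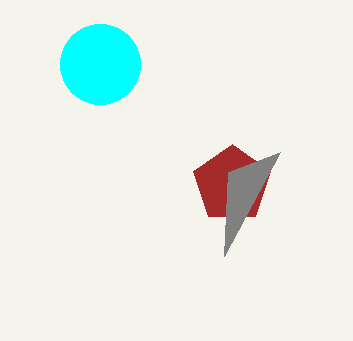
center_x_1 = 232; radius_1 = 40; center_x_2 = 100; center_y_2 = 64; radius_2 = 40; px2_3 = 280; py2_3 = 152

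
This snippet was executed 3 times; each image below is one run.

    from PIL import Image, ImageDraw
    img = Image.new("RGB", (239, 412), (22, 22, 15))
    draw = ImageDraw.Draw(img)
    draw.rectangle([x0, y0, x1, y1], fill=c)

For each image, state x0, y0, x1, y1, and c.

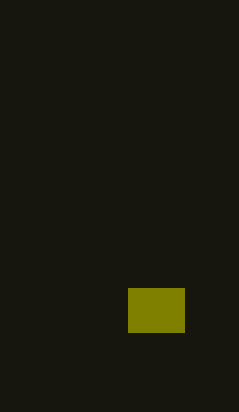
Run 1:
x0 = 128, y0 = 288, x1 = 184, y1 = 332, c = 'olive'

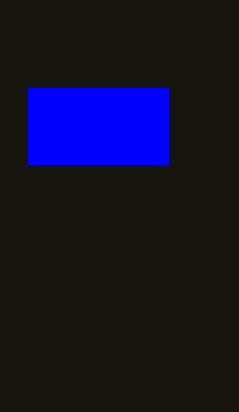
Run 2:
x0 = 28
y0 = 88
x1 = 168
y1 = 164
c = 'blue'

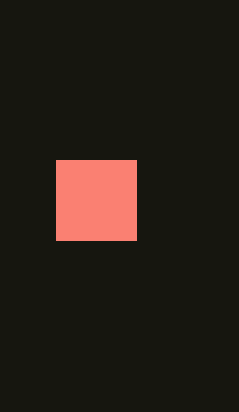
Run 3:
x0 = 56, y0 = 160, x1 = 136, y1 = 240, c = 'salmon'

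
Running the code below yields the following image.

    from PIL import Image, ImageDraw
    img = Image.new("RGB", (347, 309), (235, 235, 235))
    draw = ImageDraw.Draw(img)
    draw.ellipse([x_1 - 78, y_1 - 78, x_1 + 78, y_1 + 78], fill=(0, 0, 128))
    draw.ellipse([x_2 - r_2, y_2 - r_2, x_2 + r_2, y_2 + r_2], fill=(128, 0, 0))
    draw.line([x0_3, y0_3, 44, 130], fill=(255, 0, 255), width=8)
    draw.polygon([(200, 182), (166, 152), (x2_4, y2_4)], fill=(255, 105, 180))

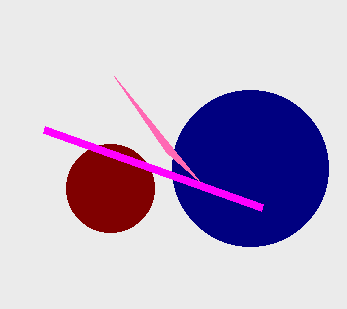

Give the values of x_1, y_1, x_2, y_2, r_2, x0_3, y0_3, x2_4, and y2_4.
x_1 = 250, y_1 = 168, x_2 = 110, y_2 = 188, r_2 = 44, x0_3 = 262, y0_3 = 208, x2_4 = 114, y2_4 = 76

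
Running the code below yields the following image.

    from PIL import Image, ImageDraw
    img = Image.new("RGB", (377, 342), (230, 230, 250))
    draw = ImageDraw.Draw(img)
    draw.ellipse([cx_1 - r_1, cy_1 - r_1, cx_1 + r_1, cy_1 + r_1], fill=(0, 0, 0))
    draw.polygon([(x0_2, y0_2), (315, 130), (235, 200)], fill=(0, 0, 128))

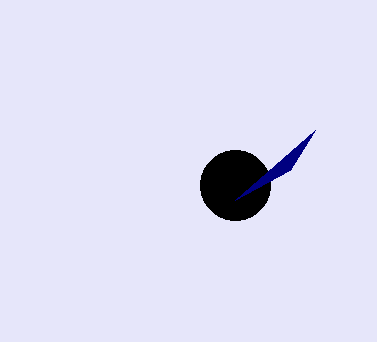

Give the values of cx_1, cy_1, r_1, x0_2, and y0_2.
cx_1 = 235, cy_1 = 185, r_1 = 35, x0_2 = 290, y0_2 = 170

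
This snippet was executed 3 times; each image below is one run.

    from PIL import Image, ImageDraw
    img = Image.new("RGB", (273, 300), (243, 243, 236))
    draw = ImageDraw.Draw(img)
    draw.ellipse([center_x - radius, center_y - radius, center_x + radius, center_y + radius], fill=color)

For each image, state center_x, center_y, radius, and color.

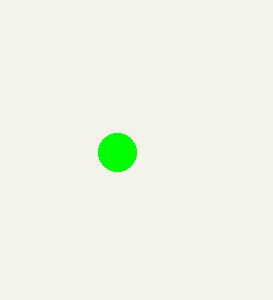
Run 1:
center_x = 117; center_y = 152; radius = 19; color = 'lime'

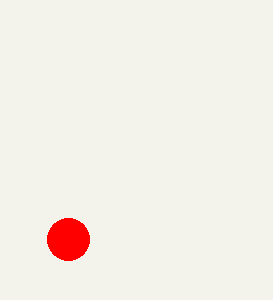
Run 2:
center_x = 68; center_y = 239; radius = 21; color = 'red'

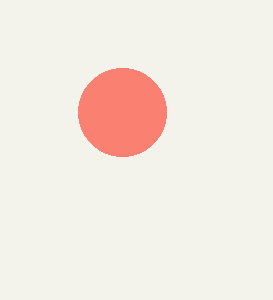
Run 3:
center_x = 122
center_y = 112
radius = 44
color = 'salmon'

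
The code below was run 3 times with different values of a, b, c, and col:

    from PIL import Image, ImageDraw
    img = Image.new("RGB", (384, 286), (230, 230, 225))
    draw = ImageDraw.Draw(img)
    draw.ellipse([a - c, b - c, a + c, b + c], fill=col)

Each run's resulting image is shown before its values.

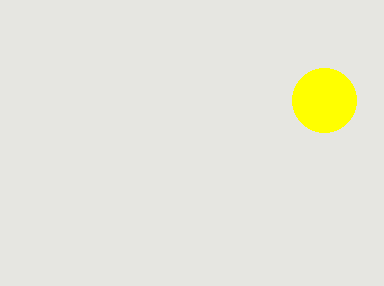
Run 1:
a = 324
b = 100
c = 32
col = 'yellow'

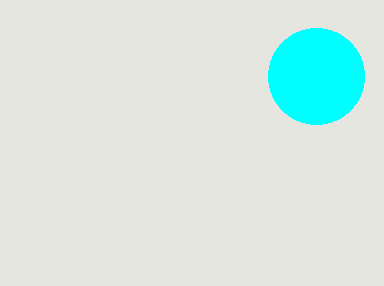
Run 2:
a = 316, b = 76, c = 48, col = 'cyan'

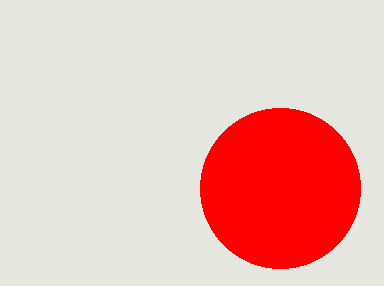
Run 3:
a = 280, b = 188, c = 80, col = 'red'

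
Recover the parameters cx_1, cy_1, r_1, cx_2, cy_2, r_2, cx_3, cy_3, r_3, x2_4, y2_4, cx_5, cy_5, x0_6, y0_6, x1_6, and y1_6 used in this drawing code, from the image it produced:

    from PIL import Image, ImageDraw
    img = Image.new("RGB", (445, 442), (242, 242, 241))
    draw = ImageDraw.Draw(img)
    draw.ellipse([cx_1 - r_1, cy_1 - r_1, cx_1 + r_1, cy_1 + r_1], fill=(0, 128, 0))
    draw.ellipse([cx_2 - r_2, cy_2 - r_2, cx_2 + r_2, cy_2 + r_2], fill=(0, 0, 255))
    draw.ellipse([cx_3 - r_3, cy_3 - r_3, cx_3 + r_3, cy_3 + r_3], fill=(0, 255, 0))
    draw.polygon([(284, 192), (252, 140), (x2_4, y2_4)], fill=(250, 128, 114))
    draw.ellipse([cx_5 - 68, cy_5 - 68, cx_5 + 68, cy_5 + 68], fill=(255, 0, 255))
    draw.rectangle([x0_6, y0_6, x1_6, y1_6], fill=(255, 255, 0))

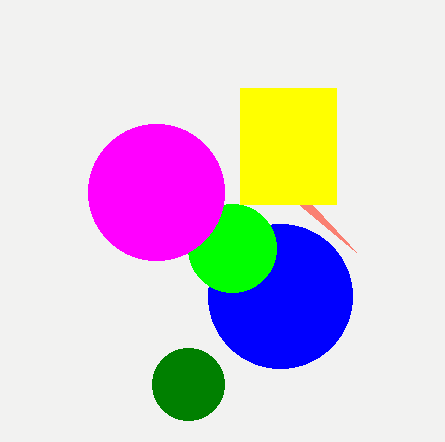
cx_1 = 188
cy_1 = 384
r_1 = 36
cx_2 = 280
cy_2 = 296
r_2 = 72
cx_3 = 232
cy_3 = 248
r_3 = 44
x2_4 = 356
y2_4 = 252
cx_5 = 156
cy_5 = 192
x0_6 = 240
y0_6 = 88
x1_6 = 336
y1_6 = 204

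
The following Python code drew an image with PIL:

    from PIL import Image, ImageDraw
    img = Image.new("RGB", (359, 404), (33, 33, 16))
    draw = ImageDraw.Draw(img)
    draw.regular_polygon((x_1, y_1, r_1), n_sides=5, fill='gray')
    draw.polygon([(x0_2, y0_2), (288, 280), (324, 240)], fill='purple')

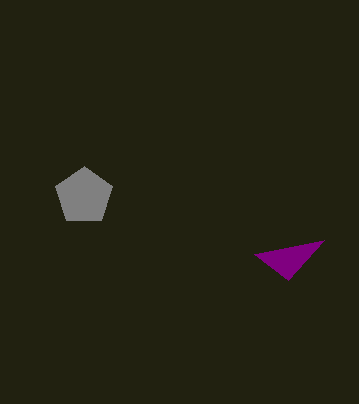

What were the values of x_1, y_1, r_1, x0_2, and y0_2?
x_1 = 84; y_1 = 196; r_1 = 30; x0_2 = 254; y0_2 = 254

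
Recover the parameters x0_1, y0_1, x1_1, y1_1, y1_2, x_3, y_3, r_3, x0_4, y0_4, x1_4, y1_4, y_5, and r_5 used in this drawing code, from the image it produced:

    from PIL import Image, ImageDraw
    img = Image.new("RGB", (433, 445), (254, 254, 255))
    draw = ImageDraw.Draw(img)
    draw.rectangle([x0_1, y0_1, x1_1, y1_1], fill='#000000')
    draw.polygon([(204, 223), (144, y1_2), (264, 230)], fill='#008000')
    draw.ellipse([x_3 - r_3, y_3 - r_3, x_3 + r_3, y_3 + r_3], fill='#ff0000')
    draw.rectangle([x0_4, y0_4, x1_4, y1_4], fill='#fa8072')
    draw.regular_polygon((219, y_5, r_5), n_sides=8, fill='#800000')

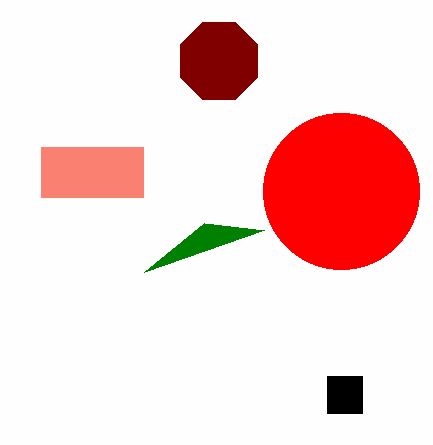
x0_1 = 327; y0_1 = 376; x1_1 = 362; y1_1 = 413; y1_2 = 272; x_3 = 341; y_3 = 191; r_3 = 78; x0_4 = 41; y0_4 = 147; x1_4 = 143; y1_4 = 197; y_5 = 61; r_5 = 42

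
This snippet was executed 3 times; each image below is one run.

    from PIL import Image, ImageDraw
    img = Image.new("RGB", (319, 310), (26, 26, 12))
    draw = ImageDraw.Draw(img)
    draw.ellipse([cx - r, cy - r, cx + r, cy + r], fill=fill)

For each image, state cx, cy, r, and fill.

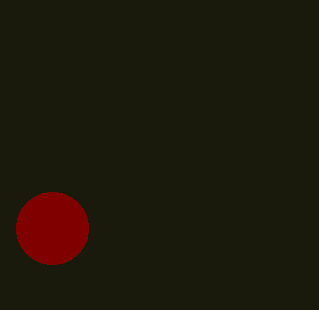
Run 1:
cx = 52, cy = 228, r = 36, fill = 'maroon'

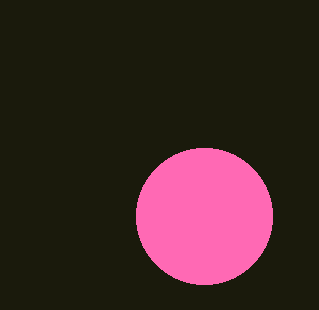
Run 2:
cx = 204
cy = 216
r = 68
fill = 'hotpink'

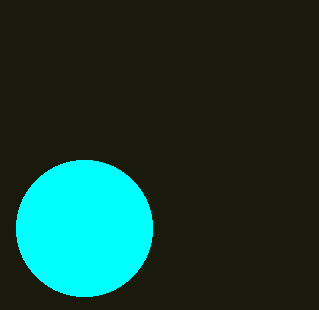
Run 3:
cx = 84, cy = 228, r = 68, fill = 'cyan'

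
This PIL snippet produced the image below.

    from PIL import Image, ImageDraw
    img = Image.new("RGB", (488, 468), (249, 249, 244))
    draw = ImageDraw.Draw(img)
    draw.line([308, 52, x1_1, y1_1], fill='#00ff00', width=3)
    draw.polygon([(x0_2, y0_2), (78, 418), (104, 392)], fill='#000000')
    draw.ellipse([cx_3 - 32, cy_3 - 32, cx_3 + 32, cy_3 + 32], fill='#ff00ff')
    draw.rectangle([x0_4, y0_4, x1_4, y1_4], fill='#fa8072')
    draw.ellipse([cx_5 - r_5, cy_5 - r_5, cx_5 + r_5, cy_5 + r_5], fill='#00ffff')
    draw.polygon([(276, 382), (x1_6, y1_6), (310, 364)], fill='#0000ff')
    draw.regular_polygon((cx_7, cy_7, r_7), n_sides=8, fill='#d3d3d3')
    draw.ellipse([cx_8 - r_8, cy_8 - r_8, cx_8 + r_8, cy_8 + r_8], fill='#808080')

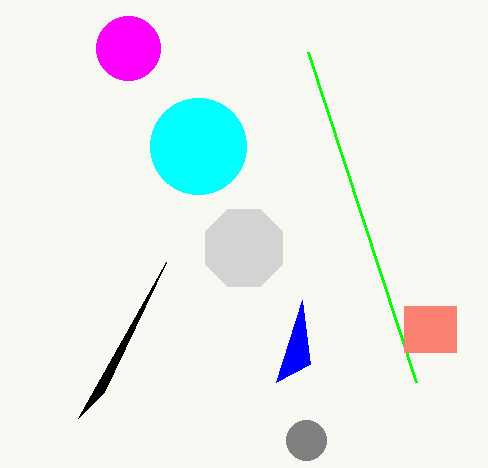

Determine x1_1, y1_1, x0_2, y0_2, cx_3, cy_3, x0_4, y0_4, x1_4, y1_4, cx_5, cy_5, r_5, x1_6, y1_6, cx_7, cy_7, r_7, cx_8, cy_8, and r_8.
x1_1 = 416, y1_1 = 382, x0_2 = 166, y0_2 = 262, cx_3 = 128, cy_3 = 48, x0_4 = 404, y0_4 = 306, x1_4 = 456, y1_4 = 352, cx_5 = 198, cy_5 = 146, r_5 = 48, x1_6 = 302, y1_6 = 300, cx_7 = 244, cy_7 = 248, r_7 = 42, cx_8 = 306, cy_8 = 440, r_8 = 20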